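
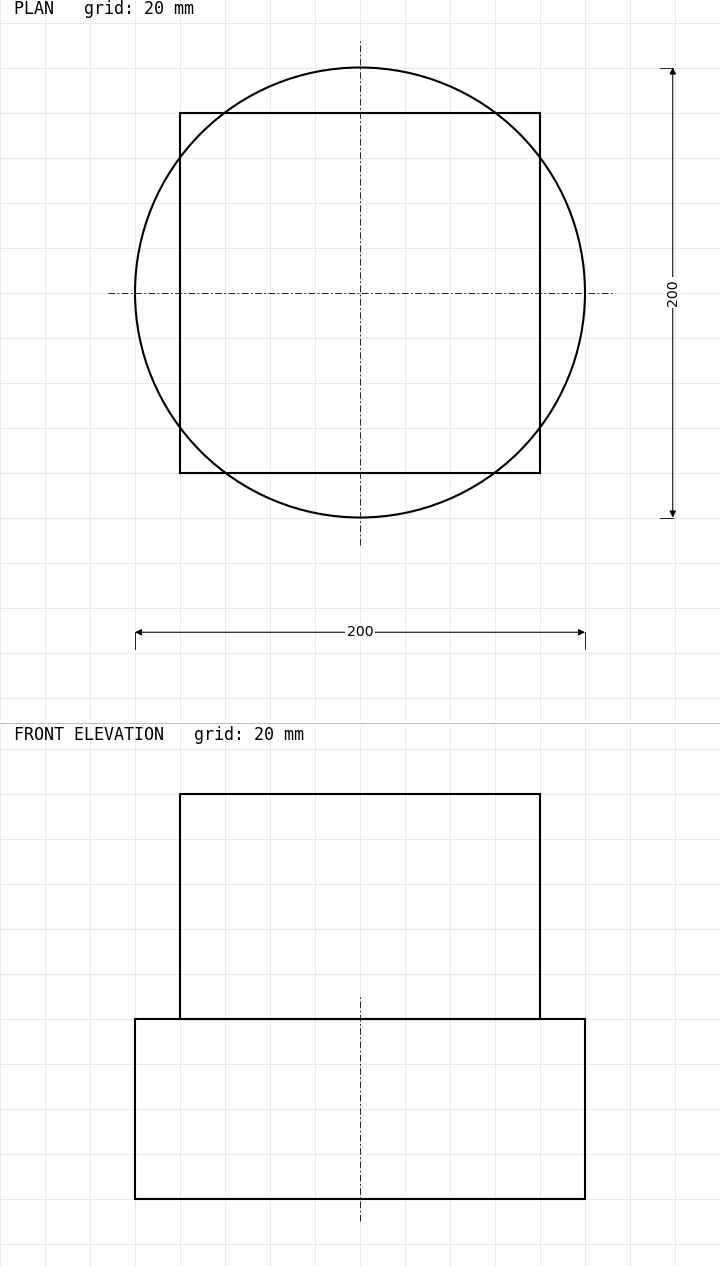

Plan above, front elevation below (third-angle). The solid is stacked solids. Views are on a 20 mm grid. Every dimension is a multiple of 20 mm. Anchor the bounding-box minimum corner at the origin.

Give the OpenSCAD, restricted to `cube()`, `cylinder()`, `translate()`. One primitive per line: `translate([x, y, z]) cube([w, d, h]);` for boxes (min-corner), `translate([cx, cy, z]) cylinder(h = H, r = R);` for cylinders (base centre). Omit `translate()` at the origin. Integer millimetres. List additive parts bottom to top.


translate([100, 100, 0]) cylinder(h = 80, r = 100);
translate([20, 20, 80]) cube([160, 160, 100]);


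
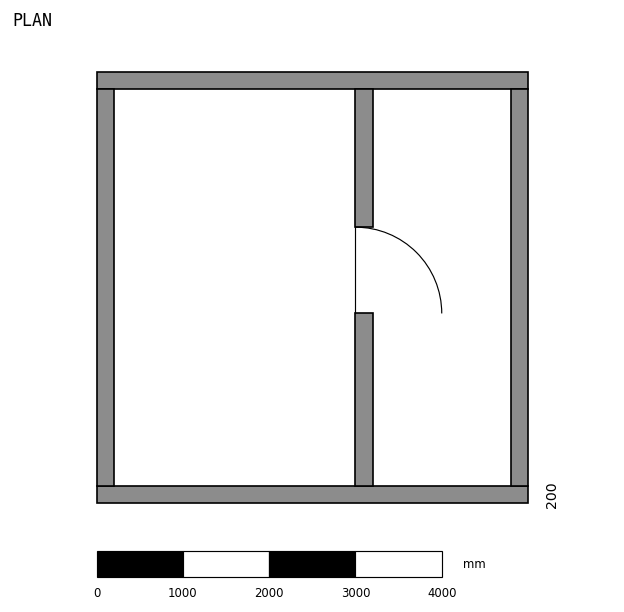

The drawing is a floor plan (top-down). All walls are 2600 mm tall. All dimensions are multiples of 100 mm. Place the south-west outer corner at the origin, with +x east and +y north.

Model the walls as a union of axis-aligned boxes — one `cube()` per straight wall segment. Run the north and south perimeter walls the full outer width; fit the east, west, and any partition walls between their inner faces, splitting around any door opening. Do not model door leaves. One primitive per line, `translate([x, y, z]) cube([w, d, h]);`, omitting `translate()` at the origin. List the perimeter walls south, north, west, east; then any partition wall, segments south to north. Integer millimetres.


cube([5000, 200, 2600]);
translate([0, 4800, 0]) cube([5000, 200, 2600]);
translate([0, 200, 0]) cube([200, 4600, 2600]);
translate([4800, 200, 0]) cube([200, 4600, 2600]);
translate([3000, 200, 0]) cube([200, 2000, 2600]);
translate([3000, 3200, 0]) cube([200, 1600, 2600]);


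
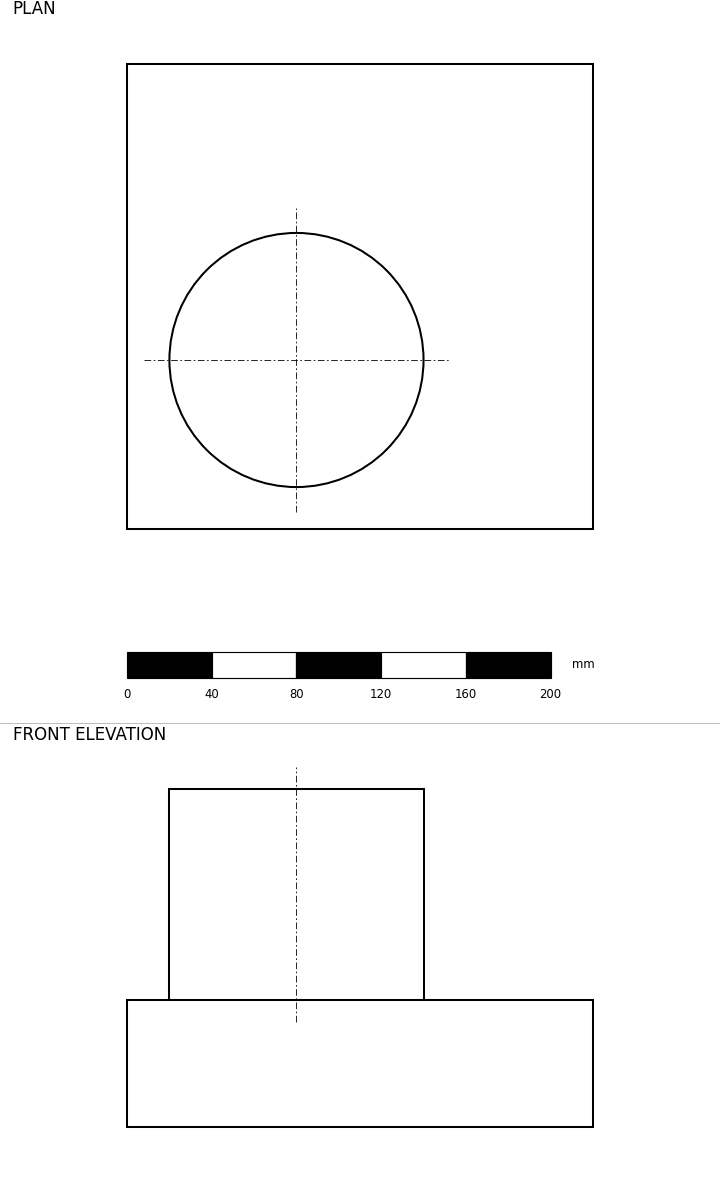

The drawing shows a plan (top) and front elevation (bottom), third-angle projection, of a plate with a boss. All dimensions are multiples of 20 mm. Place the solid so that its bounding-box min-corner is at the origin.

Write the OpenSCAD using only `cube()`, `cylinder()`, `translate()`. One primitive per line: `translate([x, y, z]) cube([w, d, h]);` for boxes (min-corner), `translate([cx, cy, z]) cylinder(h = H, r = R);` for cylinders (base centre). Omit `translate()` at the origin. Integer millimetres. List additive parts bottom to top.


cube([220, 220, 60]);
translate([80, 80, 60]) cylinder(h = 100, r = 60);


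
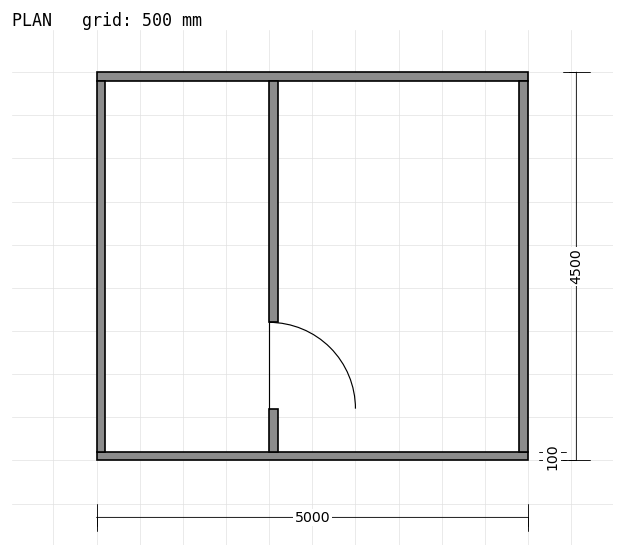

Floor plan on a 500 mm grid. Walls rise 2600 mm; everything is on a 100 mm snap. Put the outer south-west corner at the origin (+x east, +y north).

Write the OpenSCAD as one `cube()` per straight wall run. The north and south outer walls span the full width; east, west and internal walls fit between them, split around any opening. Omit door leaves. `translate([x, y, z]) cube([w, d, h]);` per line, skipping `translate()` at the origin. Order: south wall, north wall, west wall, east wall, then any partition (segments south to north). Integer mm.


cube([5000, 100, 2600]);
translate([0, 4400, 0]) cube([5000, 100, 2600]);
translate([0, 100, 0]) cube([100, 4300, 2600]);
translate([4900, 100, 0]) cube([100, 4300, 2600]);
translate([2000, 100, 0]) cube([100, 500, 2600]);
translate([2000, 1600, 0]) cube([100, 2800, 2600]);


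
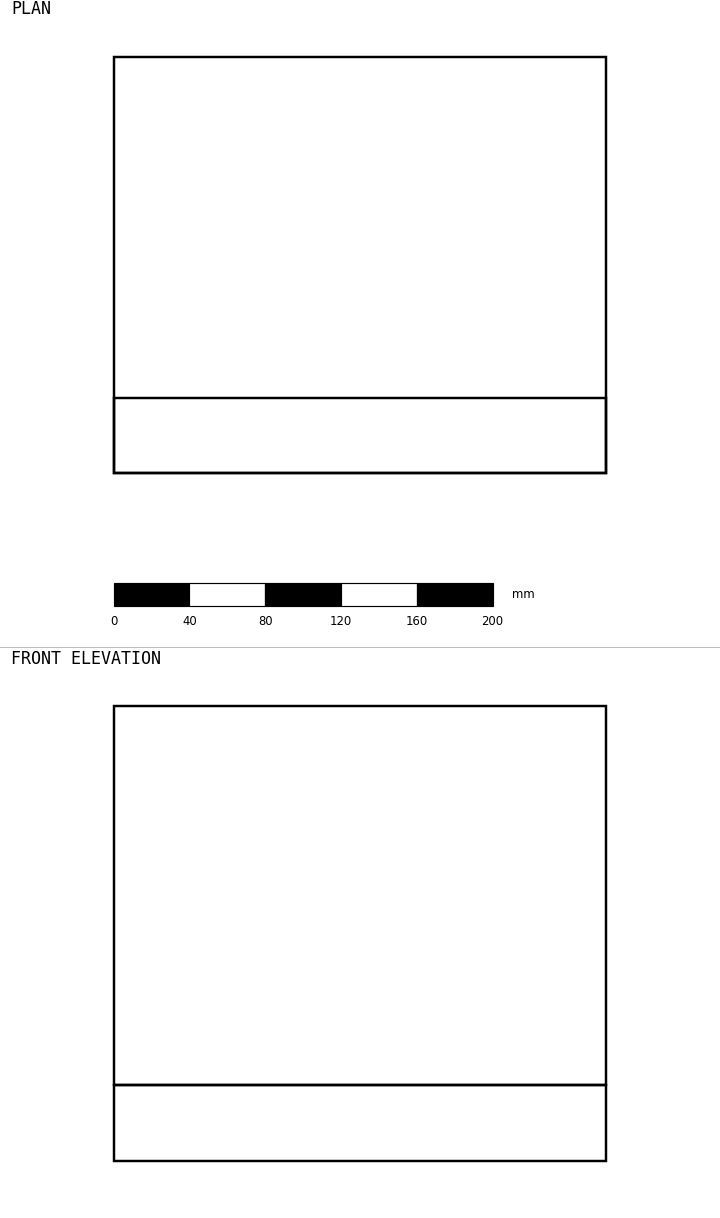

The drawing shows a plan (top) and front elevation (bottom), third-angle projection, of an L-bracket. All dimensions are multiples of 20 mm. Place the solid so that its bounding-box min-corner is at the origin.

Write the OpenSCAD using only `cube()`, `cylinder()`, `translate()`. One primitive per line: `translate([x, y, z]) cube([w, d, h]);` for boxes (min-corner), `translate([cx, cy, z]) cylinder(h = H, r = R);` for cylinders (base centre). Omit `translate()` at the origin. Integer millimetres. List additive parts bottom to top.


cube([260, 220, 40]);
translate([0, 0, 40]) cube([260, 40, 200]);


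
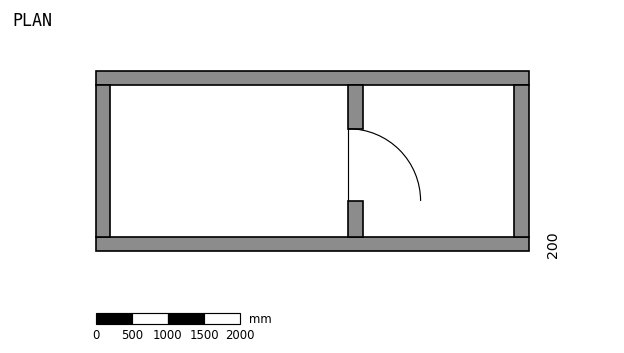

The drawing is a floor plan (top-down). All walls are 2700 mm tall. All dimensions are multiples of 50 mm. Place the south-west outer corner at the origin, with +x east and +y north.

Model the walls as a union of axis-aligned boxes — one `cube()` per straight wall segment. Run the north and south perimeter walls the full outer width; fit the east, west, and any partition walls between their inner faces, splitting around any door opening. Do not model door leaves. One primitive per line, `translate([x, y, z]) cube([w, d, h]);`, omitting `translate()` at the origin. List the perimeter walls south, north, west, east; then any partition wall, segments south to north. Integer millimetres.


cube([6000, 200, 2700]);
translate([0, 2300, 0]) cube([6000, 200, 2700]);
translate([0, 200, 0]) cube([200, 2100, 2700]);
translate([5800, 200, 0]) cube([200, 2100, 2700]);
translate([3500, 200, 0]) cube([200, 500, 2700]);
translate([3500, 1700, 0]) cube([200, 600, 2700]);


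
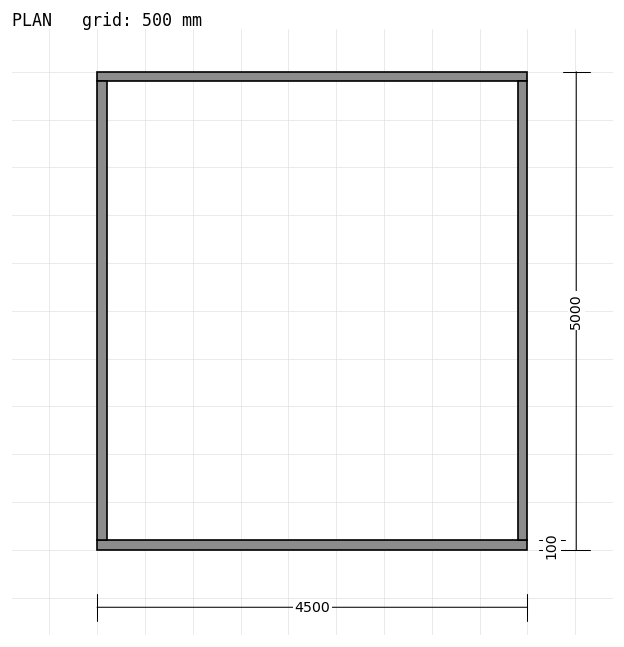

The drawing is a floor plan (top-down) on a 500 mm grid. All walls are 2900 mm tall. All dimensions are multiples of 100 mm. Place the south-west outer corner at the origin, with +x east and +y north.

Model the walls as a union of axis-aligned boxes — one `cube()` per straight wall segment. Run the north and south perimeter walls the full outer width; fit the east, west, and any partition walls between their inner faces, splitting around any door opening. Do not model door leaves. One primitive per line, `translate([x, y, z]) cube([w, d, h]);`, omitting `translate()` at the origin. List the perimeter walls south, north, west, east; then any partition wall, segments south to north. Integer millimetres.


cube([4500, 100, 2900]);
translate([0, 4900, 0]) cube([4500, 100, 2900]);
translate([0, 100, 0]) cube([100, 4800, 2900]);
translate([4400, 100, 0]) cube([100, 4800, 2900]);


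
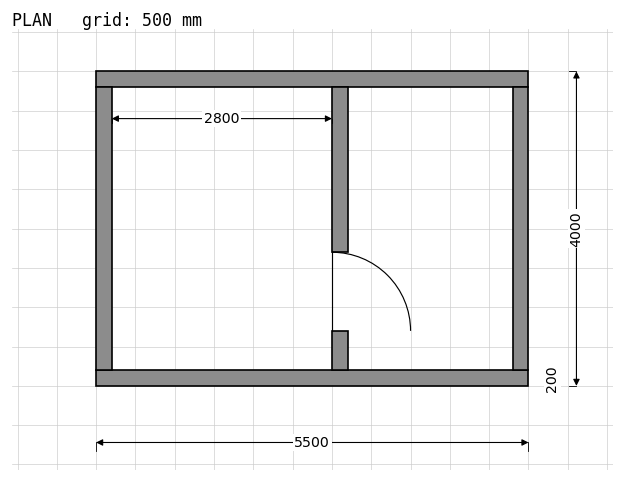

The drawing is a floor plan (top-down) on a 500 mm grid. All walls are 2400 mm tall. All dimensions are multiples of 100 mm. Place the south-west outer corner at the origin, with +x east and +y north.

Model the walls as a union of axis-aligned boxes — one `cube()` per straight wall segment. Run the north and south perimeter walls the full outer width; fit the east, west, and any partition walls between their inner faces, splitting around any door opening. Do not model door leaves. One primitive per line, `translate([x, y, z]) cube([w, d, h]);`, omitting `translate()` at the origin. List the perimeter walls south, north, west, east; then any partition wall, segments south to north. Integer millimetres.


cube([5500, 200, 2400]);
translate([0, 3800, 0]) cube([5500, 200, 2400]);
translate([0, 200, 0]) cube([200, 3600, 2400]);
translate([5300, 200, 0]) cube([200, 3600, 2400]);
translate([3000, 200, 0]) cube([200, 500, 2400]);
translate([3000, 1700, 0]) cube([200, 2100, 2400]);


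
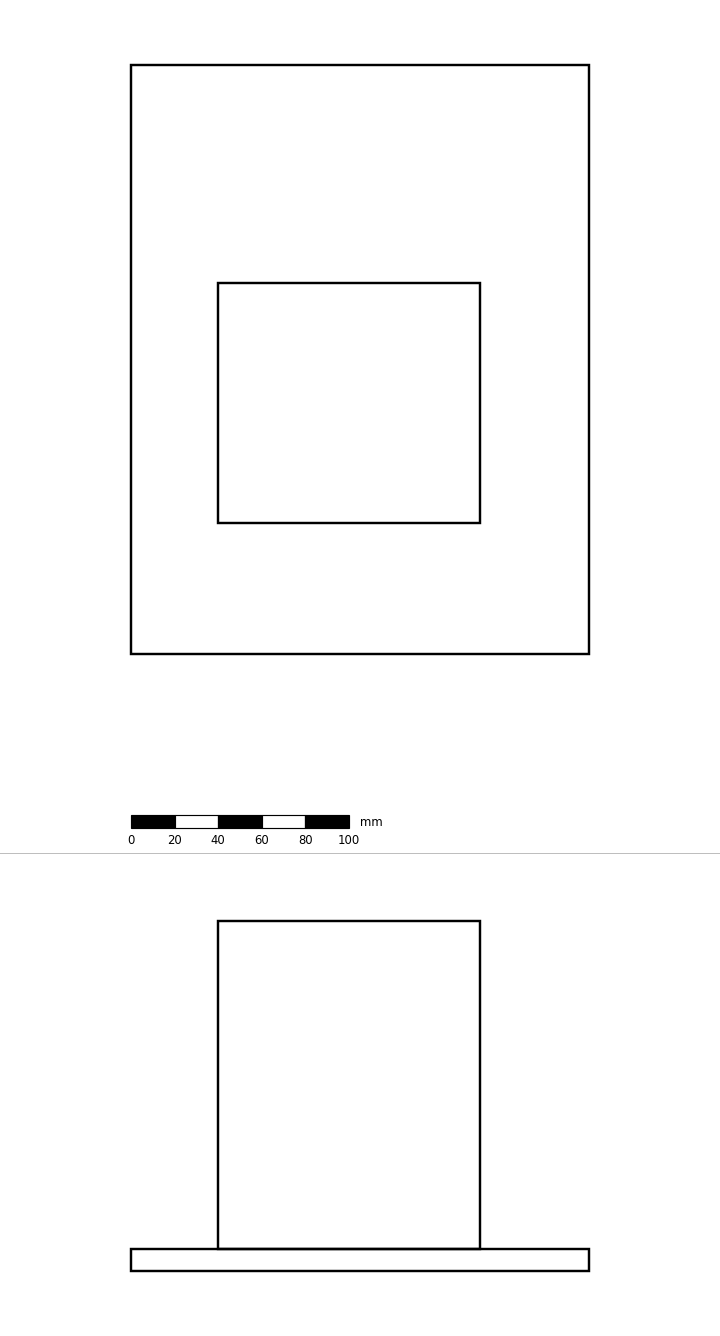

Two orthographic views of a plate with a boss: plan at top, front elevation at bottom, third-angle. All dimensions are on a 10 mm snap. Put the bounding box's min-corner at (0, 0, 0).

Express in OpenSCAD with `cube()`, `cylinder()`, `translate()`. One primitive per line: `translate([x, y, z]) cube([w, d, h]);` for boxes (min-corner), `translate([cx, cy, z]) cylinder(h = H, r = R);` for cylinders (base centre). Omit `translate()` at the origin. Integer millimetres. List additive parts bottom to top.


cube([210, 270, 10]);
translate([40, 60, 10]) cube([120, 110, 150]);


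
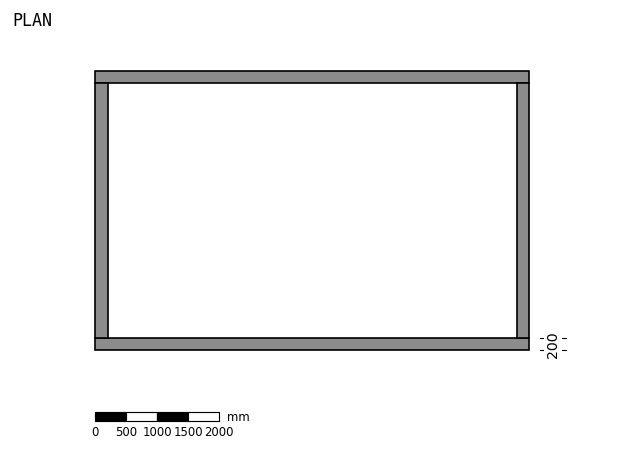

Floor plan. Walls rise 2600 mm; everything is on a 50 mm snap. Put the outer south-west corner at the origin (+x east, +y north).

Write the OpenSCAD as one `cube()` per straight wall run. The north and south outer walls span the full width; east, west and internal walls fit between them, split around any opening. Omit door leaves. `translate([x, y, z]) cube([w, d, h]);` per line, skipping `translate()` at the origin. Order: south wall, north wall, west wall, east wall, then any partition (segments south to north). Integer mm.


cube([7000, 200, 2600]);
translate([0, 4300, 0]) cube([7000, 200, 2600]);
translate([0, 200, 0]) cube([200, 4100, 2600]);
translate([6800, 200, 0]) cube([200, 4100, 2600]);


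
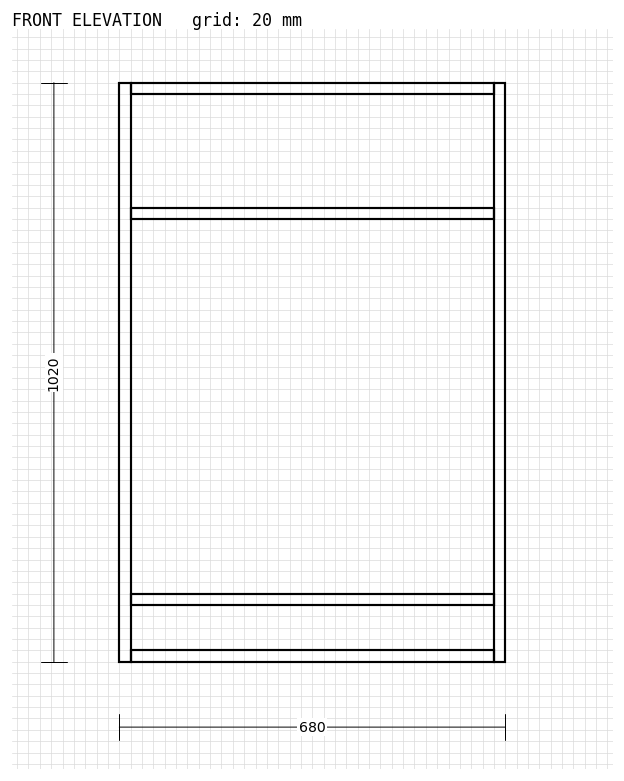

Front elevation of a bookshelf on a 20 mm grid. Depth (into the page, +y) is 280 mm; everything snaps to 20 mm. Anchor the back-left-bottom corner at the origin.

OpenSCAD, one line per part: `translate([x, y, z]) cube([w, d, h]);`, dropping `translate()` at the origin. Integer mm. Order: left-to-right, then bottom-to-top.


cube([20, 280, 1020]);
translate([20, 0, 0]) cube([640, 280, 20]);
translate([20, 0, 100]) cube([640, 280, 20]);
translate([20, 0, 780]) cube([640, 280, 20]);
translate([20, 0, 1000]) cube([640, 280, 20]);
translate([660, 0, 0]) cube([20, 280, 1020]);


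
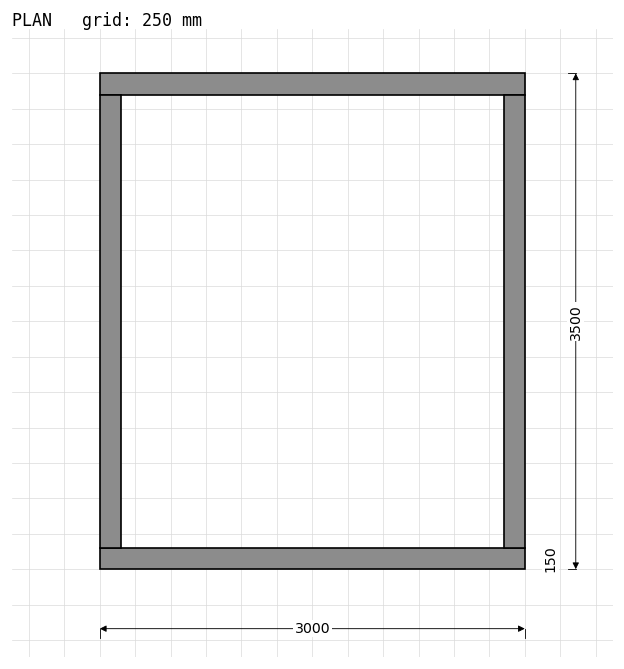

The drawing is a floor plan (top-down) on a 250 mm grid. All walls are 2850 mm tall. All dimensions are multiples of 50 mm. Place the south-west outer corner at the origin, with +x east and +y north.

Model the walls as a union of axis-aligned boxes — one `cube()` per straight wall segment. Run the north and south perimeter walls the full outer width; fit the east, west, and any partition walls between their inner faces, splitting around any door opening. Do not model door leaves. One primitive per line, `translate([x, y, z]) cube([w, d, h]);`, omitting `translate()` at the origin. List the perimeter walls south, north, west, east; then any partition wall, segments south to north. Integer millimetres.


cube([3000, 150, 2850]);
translate([0, 3350, 0]) cube([3000, 150, 2850]);
translate([0, 150, 0]) cube([150, 3200, 2850]);
translate([2850, 150, 0]) cube([150, 3200, 2850]);


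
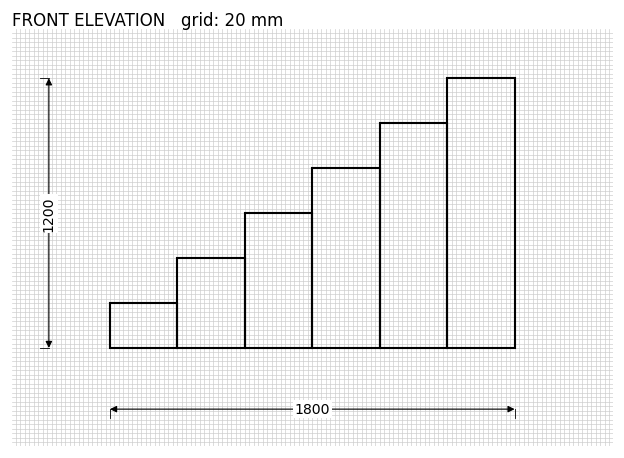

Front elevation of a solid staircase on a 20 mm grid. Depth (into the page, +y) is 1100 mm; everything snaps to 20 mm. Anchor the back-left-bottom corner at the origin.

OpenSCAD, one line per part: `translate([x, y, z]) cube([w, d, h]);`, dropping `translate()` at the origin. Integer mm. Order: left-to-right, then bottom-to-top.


cube([300, 1100, 200]);
translate([300, 0, 0]) cube([300, 1100, 400]);
translate([600, 0, 0]) cube([300, 1100, 600]);
translate([900, 0, 0]) cube([300, 1100, 800]);
translate([1200, 0, 0]) cube([300, 1100, 1000]);
translate([1500, 0, 0]) cube([300, 1100, 1200]);


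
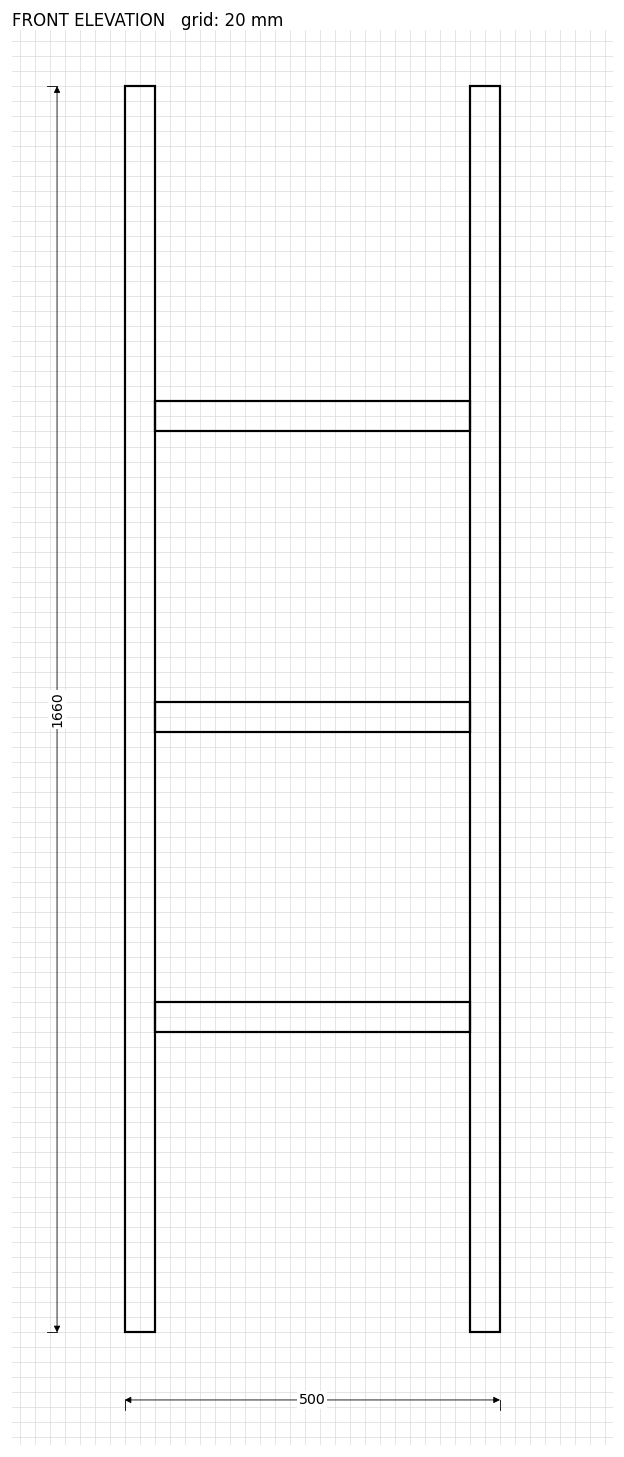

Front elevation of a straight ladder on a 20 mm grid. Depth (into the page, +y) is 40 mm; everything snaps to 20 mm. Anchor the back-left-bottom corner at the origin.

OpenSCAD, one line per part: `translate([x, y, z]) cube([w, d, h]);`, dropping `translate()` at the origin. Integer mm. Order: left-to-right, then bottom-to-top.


cube([40, 40, 1660]);
translate([40, 0, 400]) cube([420, 40, 40]);
translate([40, 0, 800]) cube([420, 40, 40]);
translate([40, 0, 1200]) cube([420, 40, 40]);
translate([460, 0, 0]) cube([40, 40, 1660]);


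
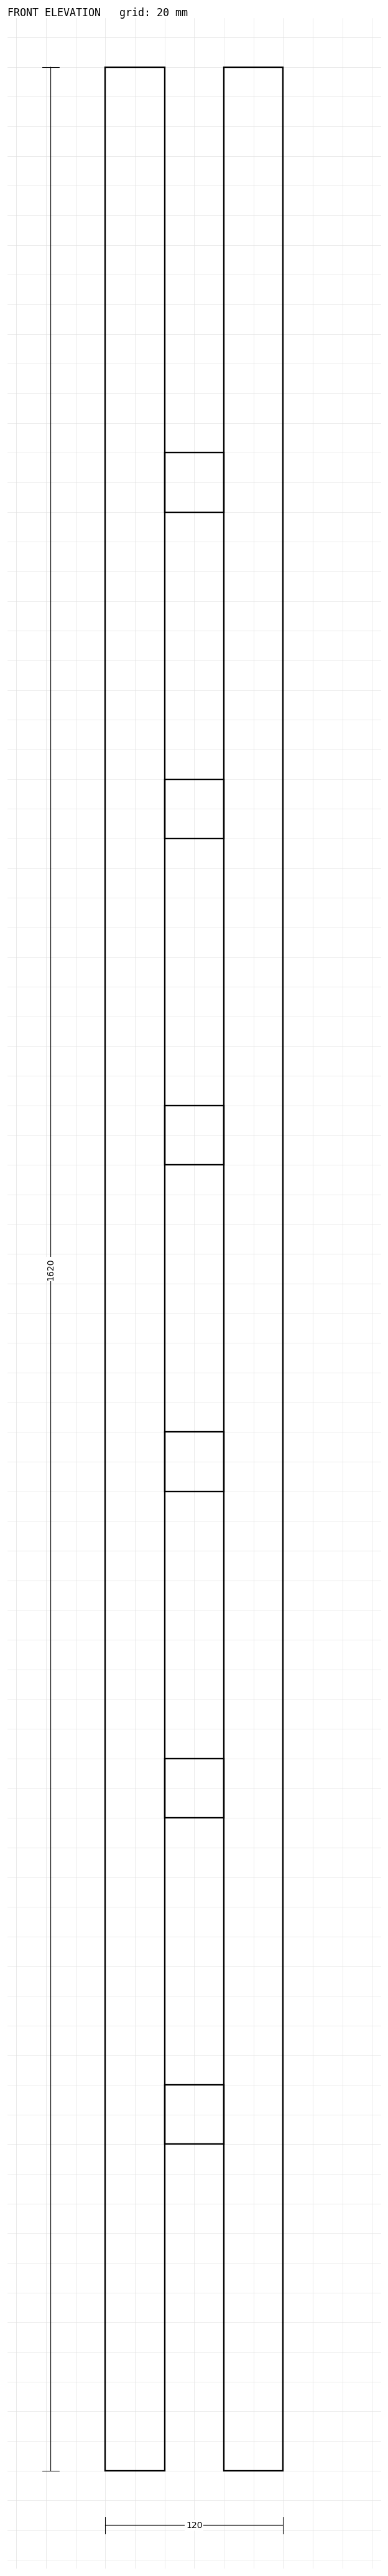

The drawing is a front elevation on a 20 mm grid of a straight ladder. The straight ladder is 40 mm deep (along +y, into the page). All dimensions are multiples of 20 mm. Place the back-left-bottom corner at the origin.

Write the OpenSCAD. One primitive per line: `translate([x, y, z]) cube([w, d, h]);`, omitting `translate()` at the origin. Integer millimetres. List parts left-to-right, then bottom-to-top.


cube([40, 40, 1620]);
translate([40, 0, 220]) cube([40, 40, 40]);
translate([40, 0, 440]) cube([40, 40, 40]);
translate([40, 0, 660]) cube([40, 40, 40]);
translate([40, 0, 880]) cube([40, 40, 40]);
translate([40, 0, 1100]) cube([40, 40, 40]);
translate([40, 0, 1320]) cube([40, 40, 40]);
translate([80, 0, 0]) cube([40, 40, 1620]);


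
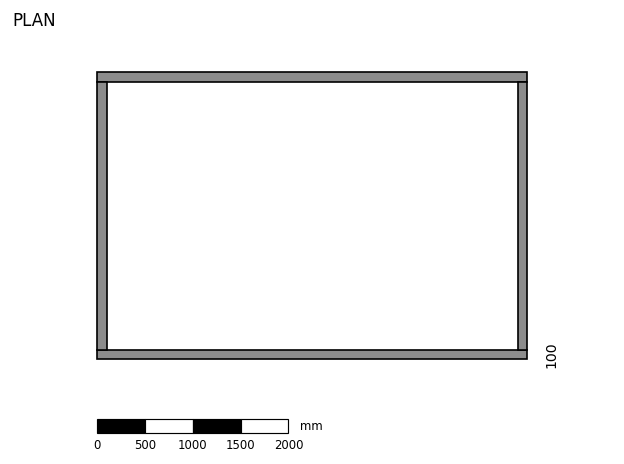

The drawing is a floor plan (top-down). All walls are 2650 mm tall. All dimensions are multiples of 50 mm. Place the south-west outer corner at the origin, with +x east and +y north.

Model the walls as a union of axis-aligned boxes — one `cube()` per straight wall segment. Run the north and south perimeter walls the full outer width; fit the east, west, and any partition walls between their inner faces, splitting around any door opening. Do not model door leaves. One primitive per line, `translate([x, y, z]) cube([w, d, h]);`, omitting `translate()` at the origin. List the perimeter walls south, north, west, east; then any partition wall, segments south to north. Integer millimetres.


cube([4500, 100, 2650]);
translate([0, 2900, 0]) cube([4500, 100, 2650]);
translate([0, 100, 0]) cube([100, 2800, 2650]);
translate([4400, 100, 0]) cube([100, 2800, 2650]);


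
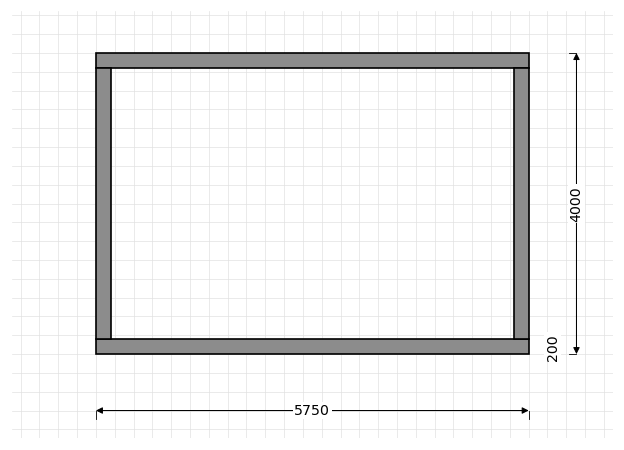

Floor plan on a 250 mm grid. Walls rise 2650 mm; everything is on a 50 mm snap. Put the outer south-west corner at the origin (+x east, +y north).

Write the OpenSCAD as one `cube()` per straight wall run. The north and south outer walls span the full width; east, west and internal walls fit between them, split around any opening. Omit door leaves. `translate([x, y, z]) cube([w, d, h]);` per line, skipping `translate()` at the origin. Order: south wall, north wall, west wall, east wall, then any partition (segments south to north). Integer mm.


cube([5750, 200, 2650]);
translate([0, 3800, 0]) cube([5750, 200, 2650]);
translate([0, 200, 0]) cube([200, 3600, 2650]);
translate([5550, 200, 0]) cube([200, 3600, 2650]);


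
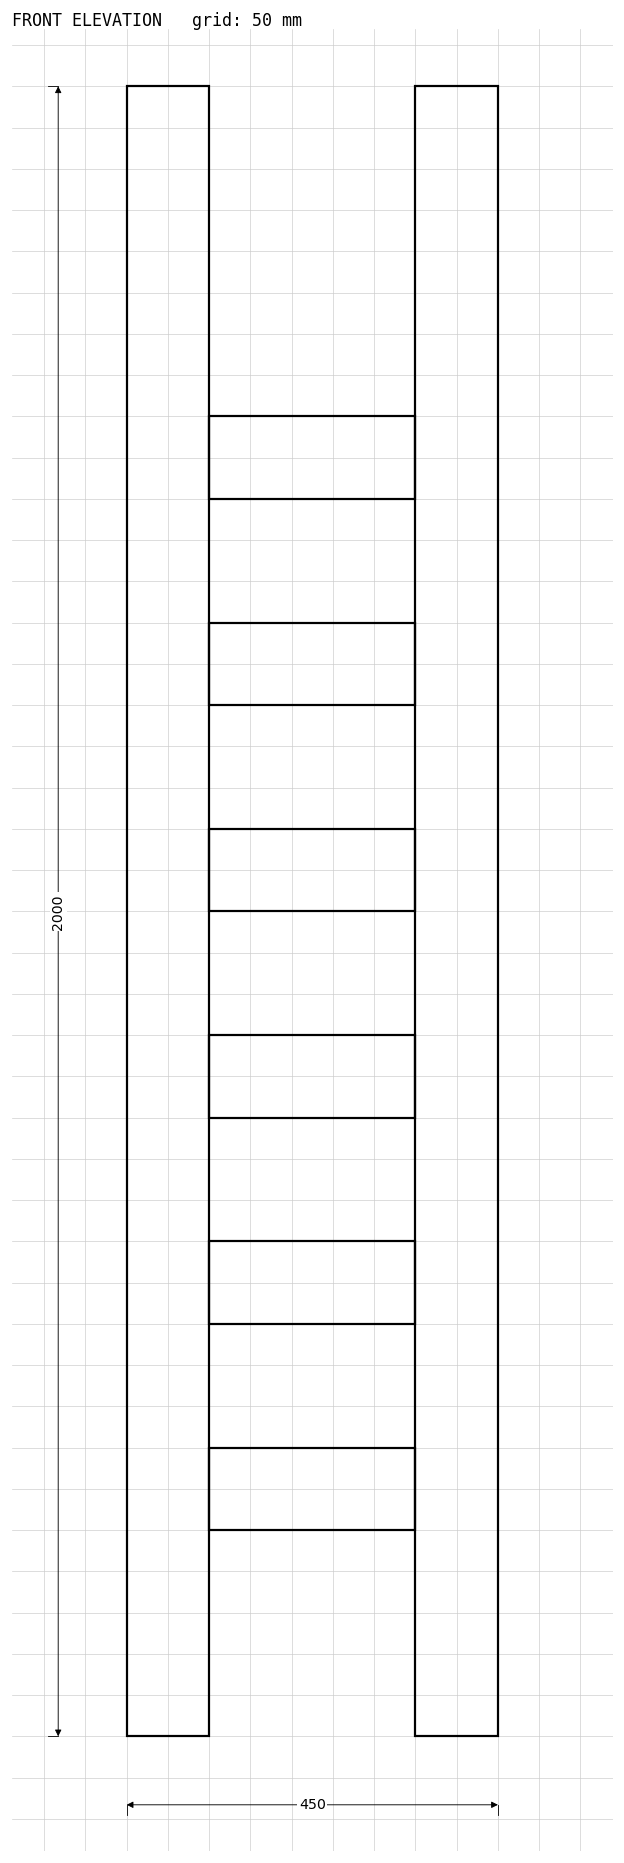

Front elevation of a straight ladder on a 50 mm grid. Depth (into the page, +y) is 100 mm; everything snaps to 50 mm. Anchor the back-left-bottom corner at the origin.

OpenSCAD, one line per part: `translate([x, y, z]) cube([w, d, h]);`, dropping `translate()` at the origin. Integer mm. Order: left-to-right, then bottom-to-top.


cube([100, 100, 2000]);
translate([100, 0, 250]) cube([250, 100, 100]);
translate([100, 0, 500]) cube([250, 100, 100]);
translate([100, 0, 750]) cube([250, 100, 100]);
translate([100, 0, 1000]) cube([250, 100, 100]);
translate([100, 0, 1250]) cube([250, 100, 100]);
translate([100, 0, 1500]) cube([250, 100, 100]);
translate([350, 0, 0]) cube([100, 100, 2000]);


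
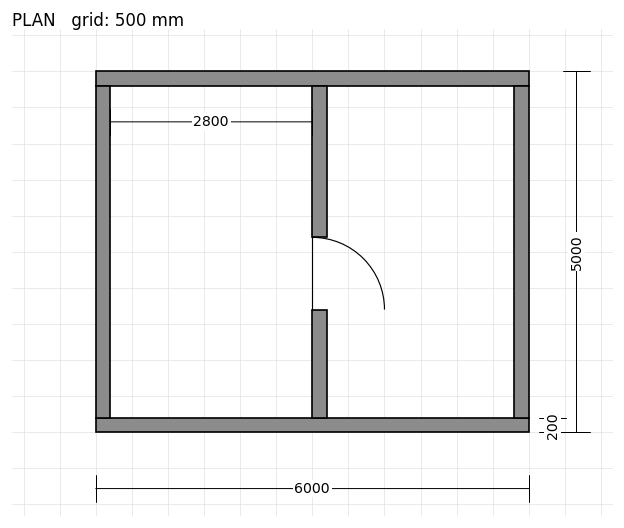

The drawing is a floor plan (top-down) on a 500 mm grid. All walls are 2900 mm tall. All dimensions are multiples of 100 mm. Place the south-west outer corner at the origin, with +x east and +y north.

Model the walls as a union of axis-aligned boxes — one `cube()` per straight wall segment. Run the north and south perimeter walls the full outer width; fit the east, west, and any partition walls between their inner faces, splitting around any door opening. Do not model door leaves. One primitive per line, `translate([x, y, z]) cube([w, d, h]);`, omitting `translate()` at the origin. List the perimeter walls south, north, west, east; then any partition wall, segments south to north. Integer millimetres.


cube([6000, 200, 2900]);
translate([0, 4800, 0]) cube([6000, 200, 2900]);
translate([0, 200, 0]) cube([200, 4600, 2900]);
translate([5800, 200, 0]) cube([200, 4600, 2900]);
translate([3000, 200, 0]) cube([200, 1500, 2900]);
translate([3000, 2700, 0]) cube([200, 2100, 2900]);


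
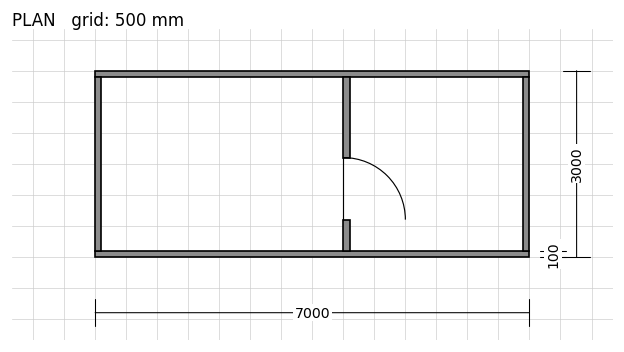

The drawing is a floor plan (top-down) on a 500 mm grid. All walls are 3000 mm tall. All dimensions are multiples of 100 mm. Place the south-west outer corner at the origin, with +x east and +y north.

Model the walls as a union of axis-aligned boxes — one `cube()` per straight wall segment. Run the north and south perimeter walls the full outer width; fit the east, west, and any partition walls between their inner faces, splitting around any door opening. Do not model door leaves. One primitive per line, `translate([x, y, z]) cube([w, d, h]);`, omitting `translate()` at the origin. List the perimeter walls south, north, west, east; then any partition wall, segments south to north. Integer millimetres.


cube([7000, 100, 3000]);
translate([0, 2900, 0]) cube([7000, 100, 3000]);
translate([0, 100, 0]) cube([100, 2800, 3000]);
translate([6900, 100, 0]) cube([100, 2800, 3000]);
translate([4000, 100, 0]) cube([100, 500, 3000]);
translate([4000, 1600, 0]) cube([100, 1300, 3000]);


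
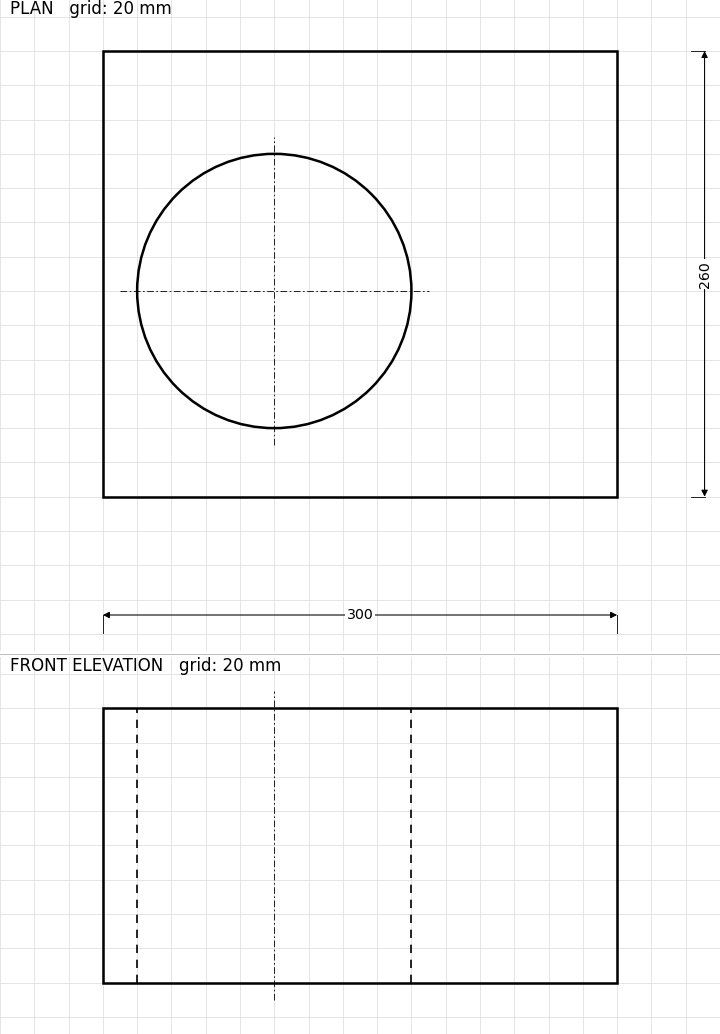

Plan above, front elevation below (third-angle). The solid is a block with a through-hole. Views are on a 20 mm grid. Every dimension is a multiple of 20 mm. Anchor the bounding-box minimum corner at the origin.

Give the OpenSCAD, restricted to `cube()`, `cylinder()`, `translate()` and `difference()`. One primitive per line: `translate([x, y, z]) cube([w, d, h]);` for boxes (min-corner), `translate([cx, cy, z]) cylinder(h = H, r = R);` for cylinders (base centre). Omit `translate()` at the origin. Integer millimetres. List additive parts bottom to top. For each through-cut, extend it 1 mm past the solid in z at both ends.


difference() {
  cube([300, 260, 160]);
  translate([100, 120, -1]) cylinder(h = 162, r = 80);
}


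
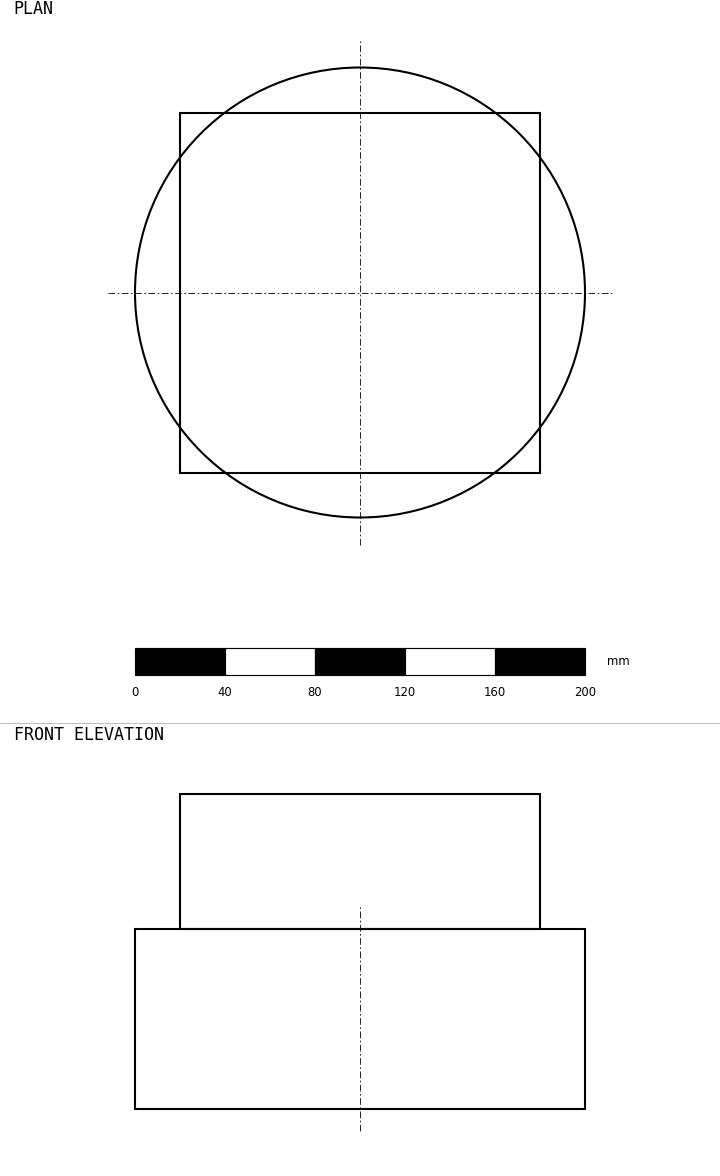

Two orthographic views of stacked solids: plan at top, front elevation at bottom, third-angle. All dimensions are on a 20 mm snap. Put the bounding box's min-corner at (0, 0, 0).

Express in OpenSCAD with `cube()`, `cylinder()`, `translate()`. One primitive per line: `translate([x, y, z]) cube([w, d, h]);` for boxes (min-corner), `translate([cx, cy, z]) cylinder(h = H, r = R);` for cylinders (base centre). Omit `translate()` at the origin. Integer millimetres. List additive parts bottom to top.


translate([100, 100, 0]) cylinder(h = 80, r = 100);
translate([20, 20, 80]) cube([160, 160, 60]);


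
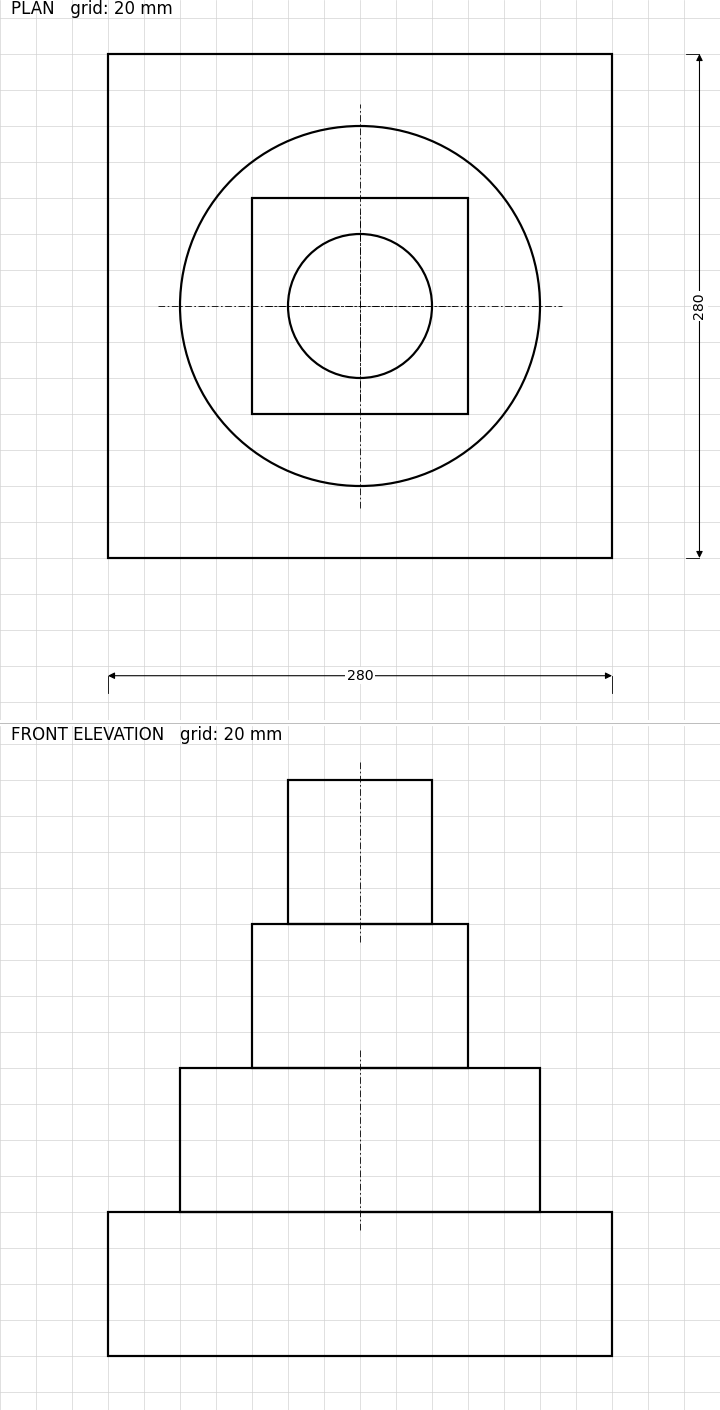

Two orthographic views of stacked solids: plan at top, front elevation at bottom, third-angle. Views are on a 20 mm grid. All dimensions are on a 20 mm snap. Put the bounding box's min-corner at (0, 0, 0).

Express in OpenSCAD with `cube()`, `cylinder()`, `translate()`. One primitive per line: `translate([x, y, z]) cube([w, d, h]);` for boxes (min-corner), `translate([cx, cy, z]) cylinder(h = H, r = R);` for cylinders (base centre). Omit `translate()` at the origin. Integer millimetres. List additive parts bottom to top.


cube([280, 280, 80]);
translate([140, 140, 80]) cylinder(h = 80, r = 100);
translate([80, 80, 160]) cube([120, 120, 80]);
translate([140, 140, 240]) cylinder(h = 80, r = 40);


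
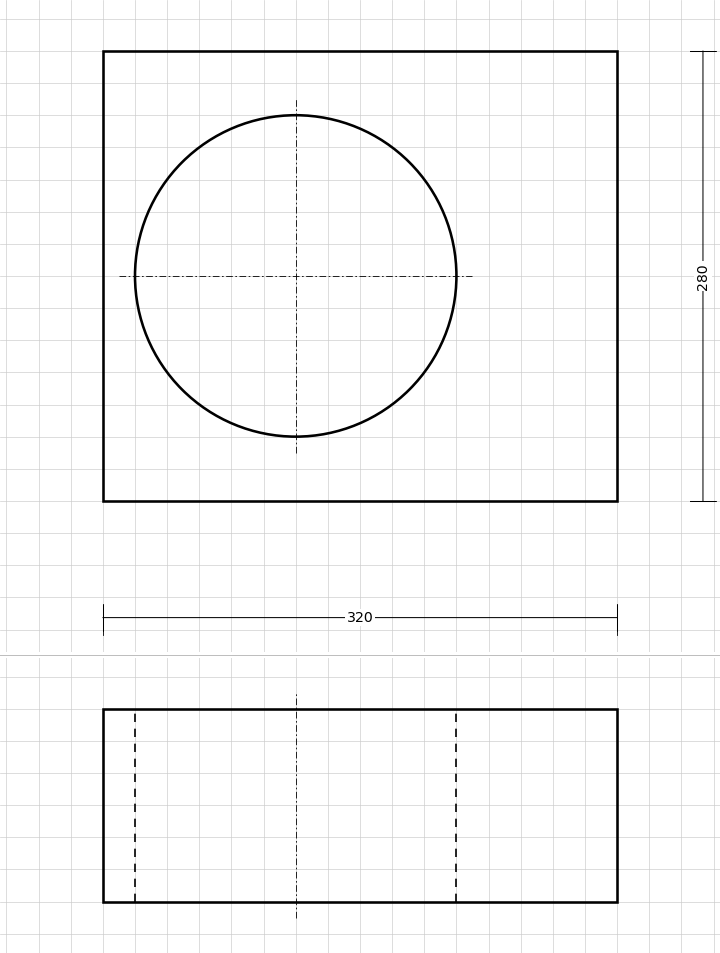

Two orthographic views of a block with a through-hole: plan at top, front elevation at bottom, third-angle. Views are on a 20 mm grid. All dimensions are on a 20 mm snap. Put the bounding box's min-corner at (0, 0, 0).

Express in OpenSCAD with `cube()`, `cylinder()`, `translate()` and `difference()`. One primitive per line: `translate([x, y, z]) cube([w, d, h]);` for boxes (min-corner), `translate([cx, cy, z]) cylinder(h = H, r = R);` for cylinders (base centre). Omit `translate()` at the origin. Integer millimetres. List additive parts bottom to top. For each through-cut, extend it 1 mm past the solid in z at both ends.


difference() {
  cube([320, 280, 120]);
  translate([120, 140, -1]) cylinder(h = 122, r = 100);
}


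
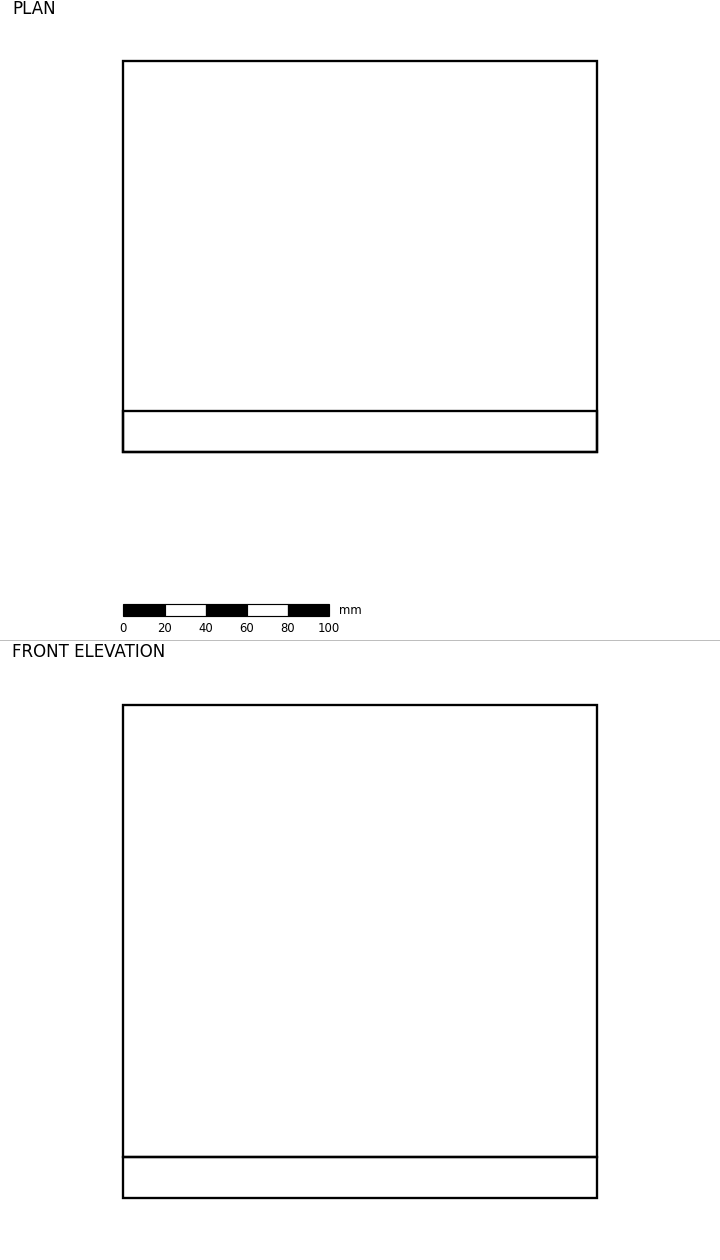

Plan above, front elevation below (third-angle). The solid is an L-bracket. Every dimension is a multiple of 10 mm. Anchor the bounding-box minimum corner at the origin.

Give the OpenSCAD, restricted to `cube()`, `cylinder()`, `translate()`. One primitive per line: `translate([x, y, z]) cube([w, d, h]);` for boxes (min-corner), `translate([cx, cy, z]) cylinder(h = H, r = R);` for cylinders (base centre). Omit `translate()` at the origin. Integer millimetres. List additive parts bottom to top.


cube([230, 190, 20]);
translate([0, 0, 20]) cube([230, 20, 220]);


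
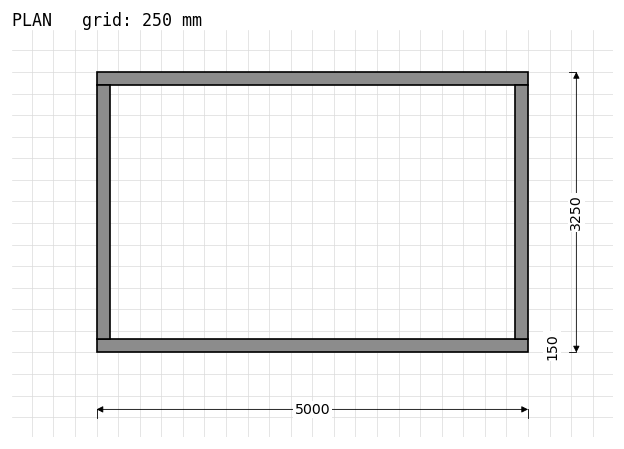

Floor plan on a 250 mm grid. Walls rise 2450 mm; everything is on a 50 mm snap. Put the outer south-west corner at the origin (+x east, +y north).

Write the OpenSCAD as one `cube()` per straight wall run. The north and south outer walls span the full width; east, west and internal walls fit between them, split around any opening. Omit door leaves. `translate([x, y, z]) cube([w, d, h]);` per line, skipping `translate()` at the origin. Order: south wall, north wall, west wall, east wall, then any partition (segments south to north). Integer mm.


cube([5000, 150, 2450]);
translate([0, 3100, 0]) cube([5000, 150, 2450]);
translate([0, 150, 0]) cube([150, 2950, 2450]);
translate([4850, 150, 0]) cube([150, 2950, 2450]);


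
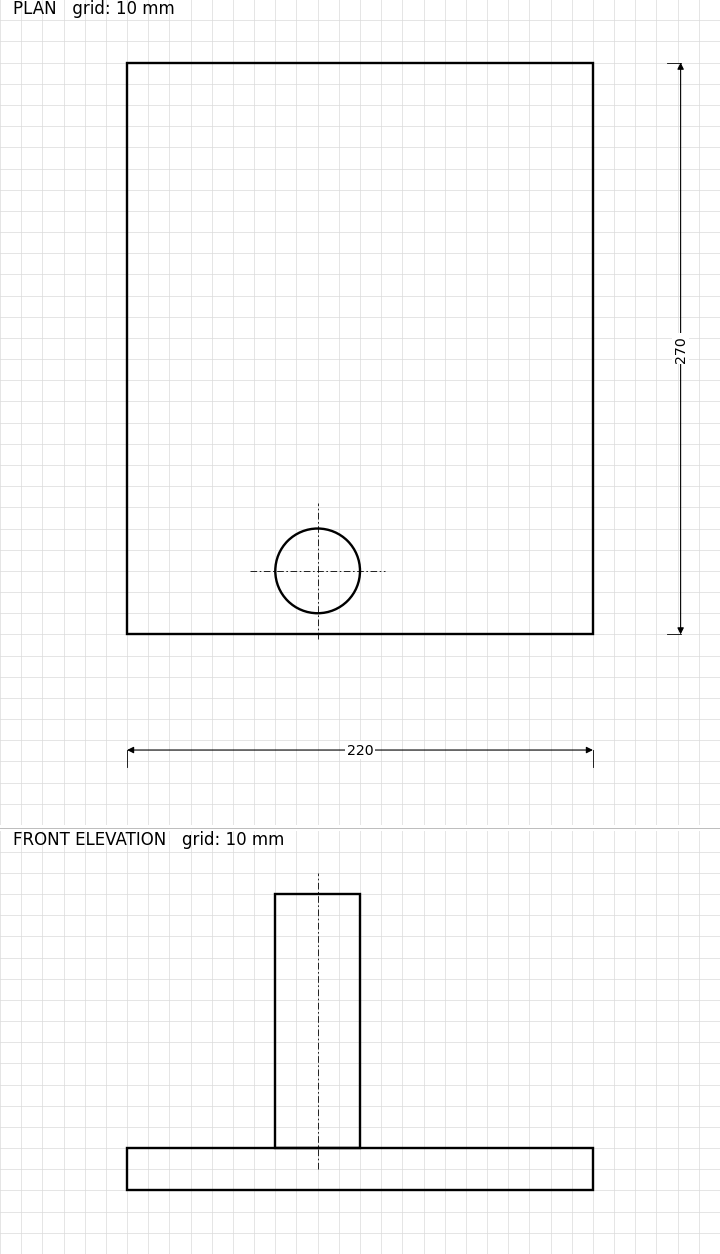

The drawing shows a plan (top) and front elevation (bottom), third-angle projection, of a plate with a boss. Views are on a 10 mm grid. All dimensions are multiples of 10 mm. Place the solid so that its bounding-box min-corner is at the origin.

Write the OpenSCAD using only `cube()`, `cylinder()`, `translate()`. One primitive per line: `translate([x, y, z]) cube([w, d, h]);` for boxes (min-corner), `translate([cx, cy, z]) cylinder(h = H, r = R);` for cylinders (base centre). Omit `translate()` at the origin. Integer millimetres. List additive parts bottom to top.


cube([220, 270, 20]);
translate([90, 30, 20]) cylinder(h = 120, r = 20);


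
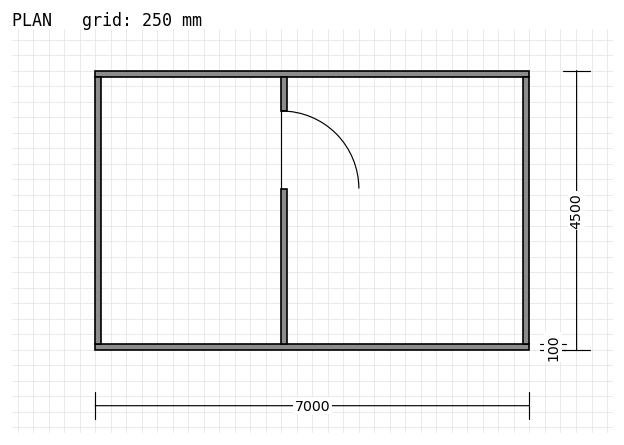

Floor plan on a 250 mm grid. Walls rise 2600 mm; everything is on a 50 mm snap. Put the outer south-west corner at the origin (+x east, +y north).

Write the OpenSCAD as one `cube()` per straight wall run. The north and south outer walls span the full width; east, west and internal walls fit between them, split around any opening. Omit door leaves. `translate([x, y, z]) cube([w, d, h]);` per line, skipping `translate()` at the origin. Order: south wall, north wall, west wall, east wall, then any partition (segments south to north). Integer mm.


cube([7000, 100, 2600]);
translate([0, 4400, 0]) cube([7000, 100, 2600]);
translate([0, 100, 0]) cube([100, 4300, 2600]);
translate([6900, 100, 0]) cube([100, 4300, 2600]);
translate([3000, 100, 0]) cube([100, 2500, 2600]);
translate([3000, 3850, 0]) cube([100, 550, 2600]);


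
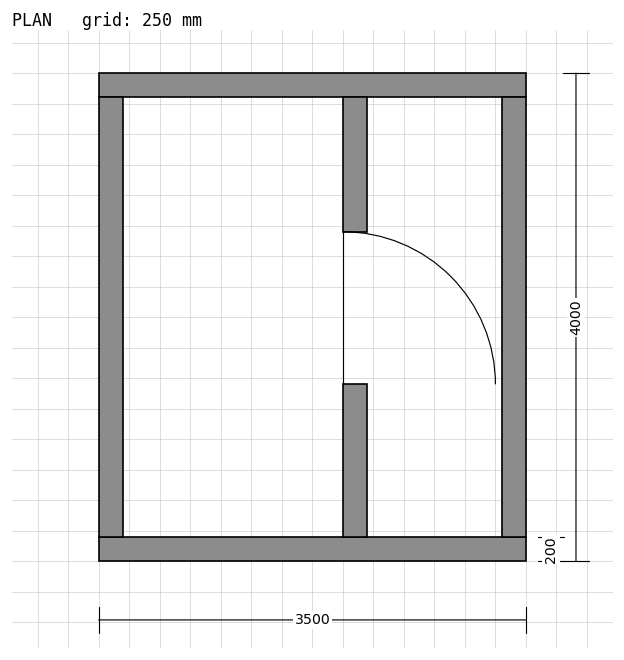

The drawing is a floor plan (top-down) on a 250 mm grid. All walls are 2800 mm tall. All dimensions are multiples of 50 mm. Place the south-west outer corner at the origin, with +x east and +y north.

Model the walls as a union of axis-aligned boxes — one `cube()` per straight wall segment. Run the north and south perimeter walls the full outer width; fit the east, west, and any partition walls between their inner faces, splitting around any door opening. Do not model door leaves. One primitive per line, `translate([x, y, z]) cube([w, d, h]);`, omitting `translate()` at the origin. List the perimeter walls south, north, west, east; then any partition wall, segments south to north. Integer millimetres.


cube([3500, 200, 2800]);
translate([0, 3800, 0]) cube([3500, 200, 2800]);
translate([0, 200, 0]) cube([200, 3600, 2800]);
translate([3300, 200, 0]) cube([200, 3600, 2800]);
translate([2000, 200, 0]) cube([200, 1250, 2800]);
translate([2000, 2700, 0]) cube([200, 1100, 2800]);


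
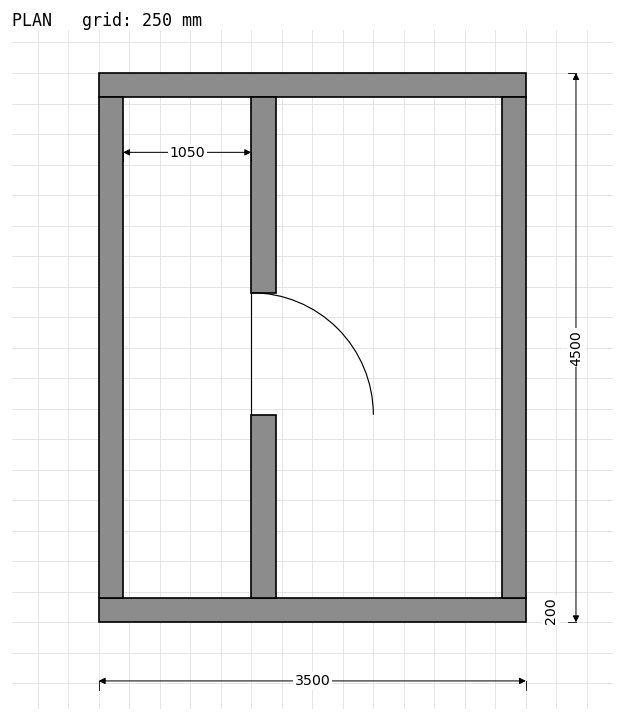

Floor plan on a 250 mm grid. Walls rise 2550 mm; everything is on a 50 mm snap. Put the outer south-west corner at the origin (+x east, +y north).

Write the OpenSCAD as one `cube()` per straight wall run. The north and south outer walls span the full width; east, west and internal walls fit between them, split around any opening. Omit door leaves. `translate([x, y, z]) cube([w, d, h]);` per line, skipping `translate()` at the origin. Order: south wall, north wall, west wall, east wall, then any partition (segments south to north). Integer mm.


cube([3500, 200, 2550]);
translate([0, 4300, 0]) cube([3500, 200, 2550]);
translate([0, 200, 0]) cube([200, 4100, 2550]);
translate([3300, 200, 0]) cube([200, 4100, 2550]);
translate([1250, 200, 0]) cube([200, 1500, 2550]);
translate([1250, 2700, 0]) cube([200, 1600, 2550]);


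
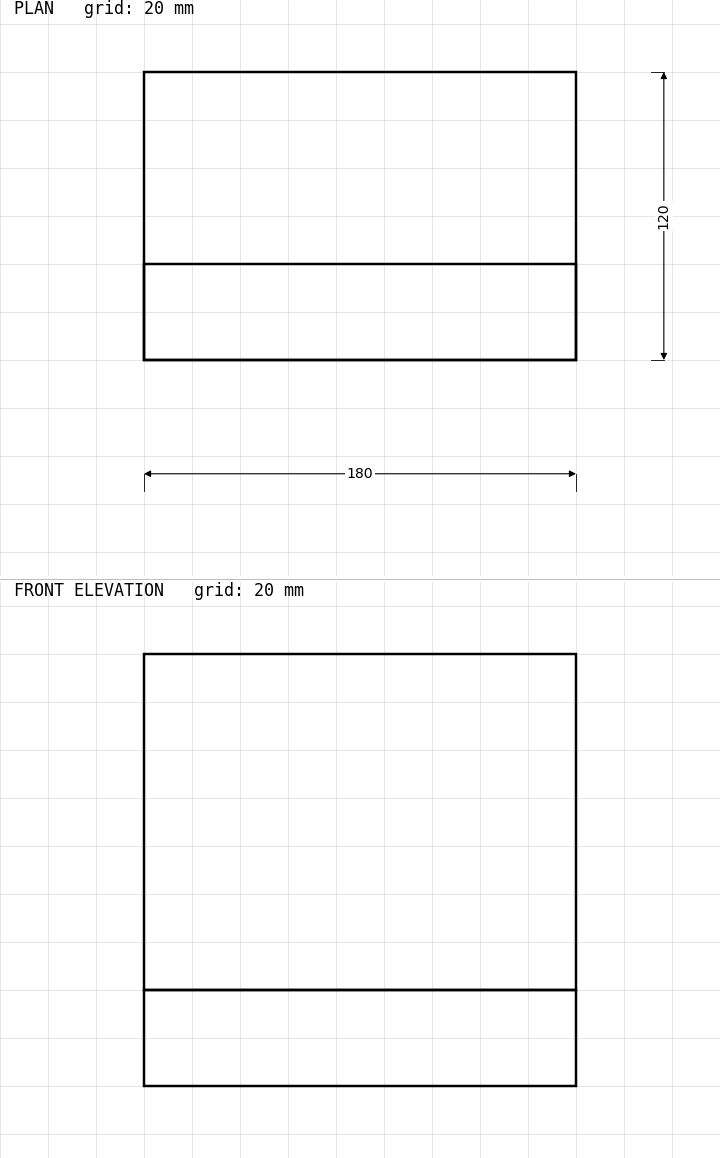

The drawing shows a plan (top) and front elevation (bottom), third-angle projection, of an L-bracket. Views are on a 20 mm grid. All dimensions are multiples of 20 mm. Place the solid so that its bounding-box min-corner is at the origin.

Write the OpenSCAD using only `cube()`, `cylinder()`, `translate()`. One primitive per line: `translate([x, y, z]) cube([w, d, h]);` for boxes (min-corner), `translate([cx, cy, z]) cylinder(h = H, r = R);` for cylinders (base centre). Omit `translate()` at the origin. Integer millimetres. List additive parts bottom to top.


cube([180, 120, 40]);
translate([0, 0, 40]) cube([180, 40, 140]);


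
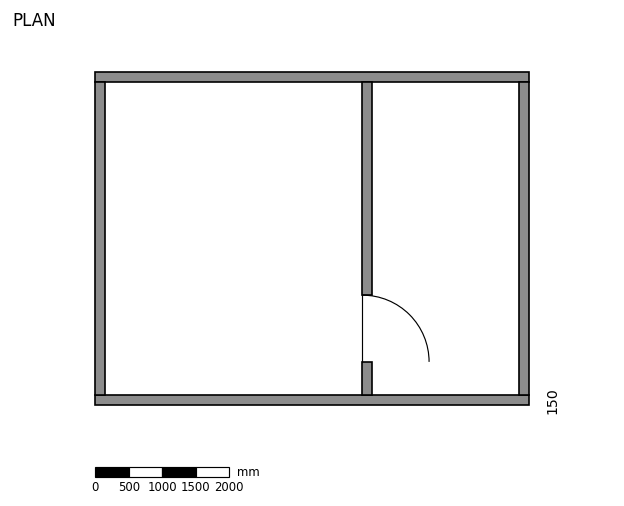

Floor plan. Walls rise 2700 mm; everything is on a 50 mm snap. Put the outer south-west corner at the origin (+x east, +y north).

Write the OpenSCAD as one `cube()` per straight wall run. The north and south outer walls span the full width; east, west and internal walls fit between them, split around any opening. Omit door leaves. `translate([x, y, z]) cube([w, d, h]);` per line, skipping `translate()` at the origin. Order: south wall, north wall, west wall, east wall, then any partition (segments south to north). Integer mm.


cube([6500, 150, 2700]);
translate([0, 4850, 0]) cube([6500, 150, 2700]);
translate([0, 150, 0]) cube([150, 4700, 2700]);
translate([6350, 150, 0]) cube([150, 4700, 2700]);
translate([4000, 150, 0]) cube([150, 500, 2700]);
translate([4000, 1650, 0]) cube([150, 3200, 2700]);


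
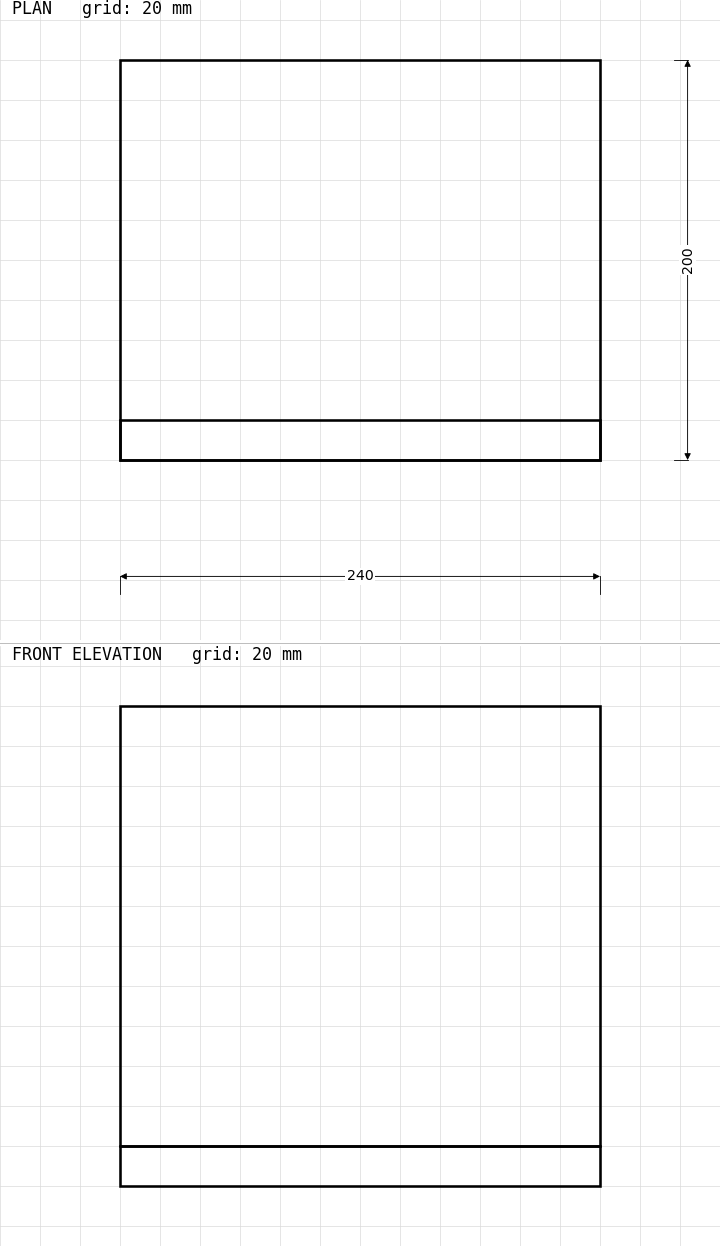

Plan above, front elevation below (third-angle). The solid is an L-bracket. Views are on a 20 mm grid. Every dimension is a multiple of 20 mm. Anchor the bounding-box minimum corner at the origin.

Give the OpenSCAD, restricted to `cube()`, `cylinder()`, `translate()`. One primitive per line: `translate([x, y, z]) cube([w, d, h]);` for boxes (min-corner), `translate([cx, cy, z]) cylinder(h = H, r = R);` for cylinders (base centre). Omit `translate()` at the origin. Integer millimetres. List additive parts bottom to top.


cube([240, 200, 20]);
translate([0, 0, 20]) cube([240, 20, 220]);


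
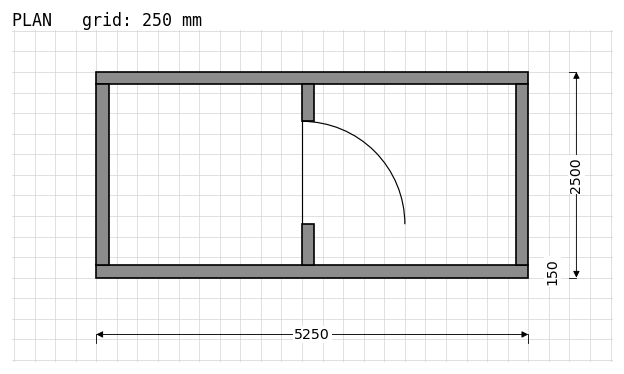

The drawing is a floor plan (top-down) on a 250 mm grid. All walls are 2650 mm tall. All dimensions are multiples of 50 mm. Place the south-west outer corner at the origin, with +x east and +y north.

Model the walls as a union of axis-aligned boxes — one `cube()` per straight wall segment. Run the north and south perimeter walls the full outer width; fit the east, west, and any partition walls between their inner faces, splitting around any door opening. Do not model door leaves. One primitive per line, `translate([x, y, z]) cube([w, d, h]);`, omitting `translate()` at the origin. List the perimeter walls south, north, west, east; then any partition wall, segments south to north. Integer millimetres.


cube([5250, 150, 2650]);
translate([0, 2350, 0]) cube([5250, 150, 2650]);
translate([0, 150, 0]) cube([150, 2200, 2650]);
translate([5100, 150, 0]) cube([150, 2200, 2650]);
translate([2500, 150, 0]) cube([150, 500, 2650]);
translate([2500, 1900, 0]) cube([150, 450, 2650]);


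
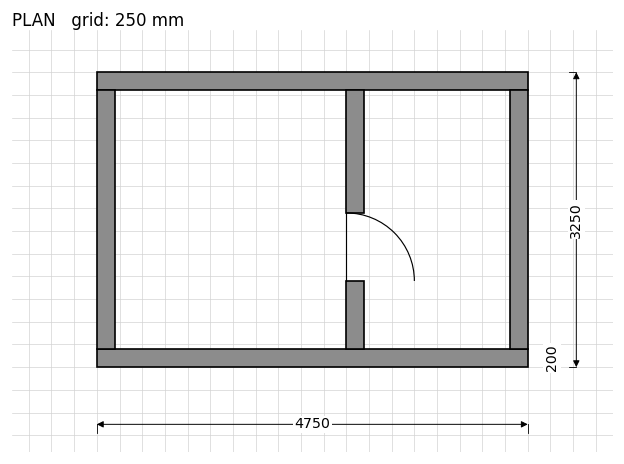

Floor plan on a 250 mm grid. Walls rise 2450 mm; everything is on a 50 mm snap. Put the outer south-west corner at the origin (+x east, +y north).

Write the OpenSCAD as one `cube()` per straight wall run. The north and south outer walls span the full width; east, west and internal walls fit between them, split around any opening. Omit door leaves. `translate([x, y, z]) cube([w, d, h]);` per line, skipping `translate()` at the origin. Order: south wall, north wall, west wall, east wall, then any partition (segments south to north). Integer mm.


cube([4750, 200, 2450]);
translate([0, 3050, 0]) cube([4750, 200, 2450]);
translate([0, 200, 0]) cube([200, 2850, 2450]);
translate([4550, 200, 0]) cube([200, 2850, 2450]);
translate([2750, 200, 0]) cube([200, 750, 2450]);
translate([2750, 1700, 0]) cube([200, 1350, 2450]);


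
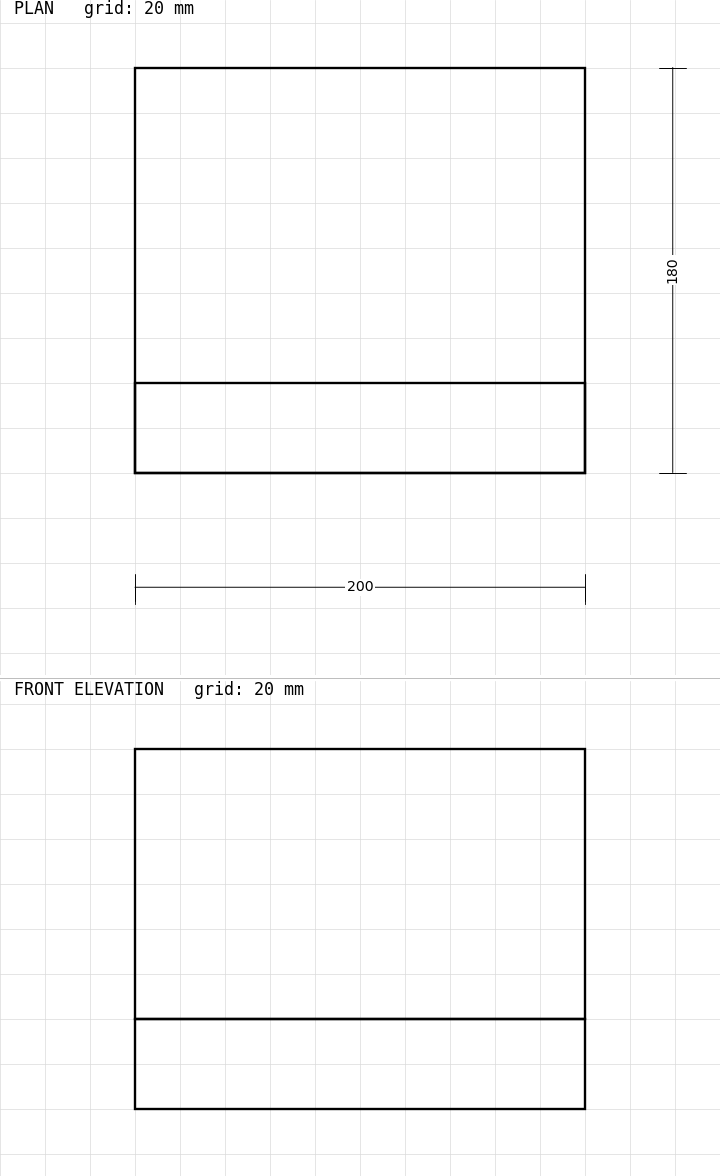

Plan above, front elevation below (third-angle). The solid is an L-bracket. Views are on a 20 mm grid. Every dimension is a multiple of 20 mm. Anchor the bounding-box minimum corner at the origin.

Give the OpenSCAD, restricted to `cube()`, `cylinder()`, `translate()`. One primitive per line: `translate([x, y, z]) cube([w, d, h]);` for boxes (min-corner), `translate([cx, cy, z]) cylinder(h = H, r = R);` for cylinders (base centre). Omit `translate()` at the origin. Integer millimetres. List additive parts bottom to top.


cube([200, 180, 40]);
translate([0, 0, 40]) cube([200, 40, 120]);


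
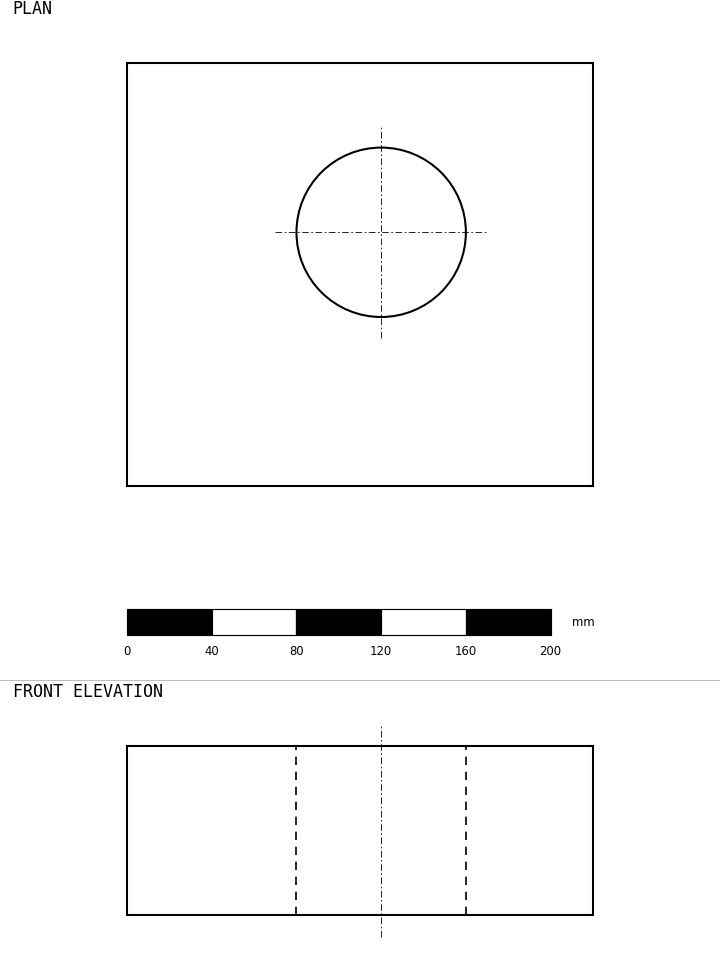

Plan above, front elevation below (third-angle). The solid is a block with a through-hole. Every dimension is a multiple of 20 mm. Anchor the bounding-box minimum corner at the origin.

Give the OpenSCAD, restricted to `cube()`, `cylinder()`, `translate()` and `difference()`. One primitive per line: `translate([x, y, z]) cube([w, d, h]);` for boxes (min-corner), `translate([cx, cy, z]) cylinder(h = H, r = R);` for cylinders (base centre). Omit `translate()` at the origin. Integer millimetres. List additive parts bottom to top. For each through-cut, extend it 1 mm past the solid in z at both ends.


difference() {
  cube([220, 200, 80]);
  translate([120, 120, -1]) cylinder(h = 82, r = 40);
}
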